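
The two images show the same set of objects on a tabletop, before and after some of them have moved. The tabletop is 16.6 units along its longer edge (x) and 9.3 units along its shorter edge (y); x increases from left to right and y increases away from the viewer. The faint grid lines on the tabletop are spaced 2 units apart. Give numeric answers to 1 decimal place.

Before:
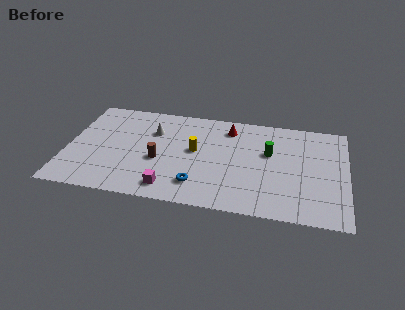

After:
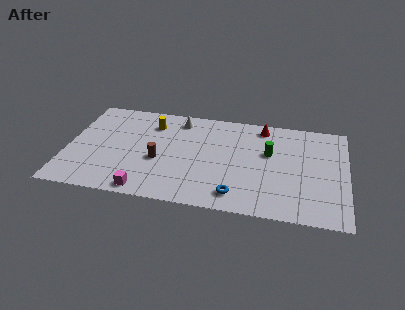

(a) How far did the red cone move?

2.1

The red cone moved from about (9.5, 7.6) to (11.5, 8.1), a distance of √(2.0² + 0.5²) ≈ 2.1.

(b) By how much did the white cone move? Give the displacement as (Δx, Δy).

(1.5, 1.4)

From the two frames, the white cone sits at roughly (5.0, 6.5) before and (6.5, 7.9) after.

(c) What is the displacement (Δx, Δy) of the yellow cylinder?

(-2.7, 2.1)

From the two frames, the yellow cylinder sits at roughly (7.6, 5.1) before and (4.9, 7.2) after.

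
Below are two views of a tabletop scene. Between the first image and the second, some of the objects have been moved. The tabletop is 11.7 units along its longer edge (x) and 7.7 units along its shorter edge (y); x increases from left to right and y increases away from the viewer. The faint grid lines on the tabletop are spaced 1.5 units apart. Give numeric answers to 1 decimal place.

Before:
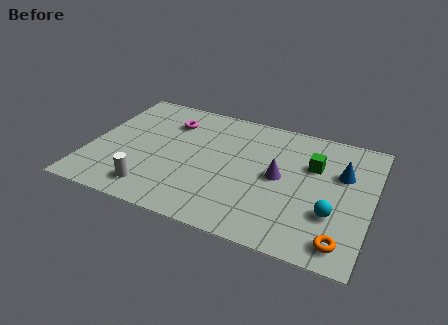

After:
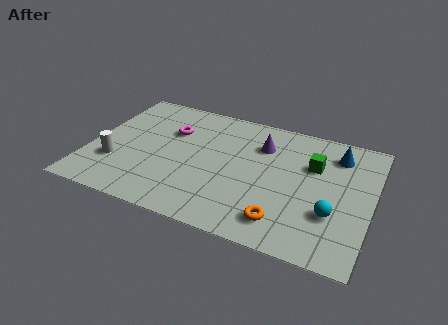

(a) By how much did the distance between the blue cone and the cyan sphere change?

+1.1

They were about 2.5 units apart before and 3.6 after — 1.1 units further apart.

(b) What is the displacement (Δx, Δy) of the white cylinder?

(-1.7, 1.1)

From the two frames, the white cylinder sits at roughly (2.9, 1.3) before and (1.2, 2.4) after.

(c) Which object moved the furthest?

the orange torus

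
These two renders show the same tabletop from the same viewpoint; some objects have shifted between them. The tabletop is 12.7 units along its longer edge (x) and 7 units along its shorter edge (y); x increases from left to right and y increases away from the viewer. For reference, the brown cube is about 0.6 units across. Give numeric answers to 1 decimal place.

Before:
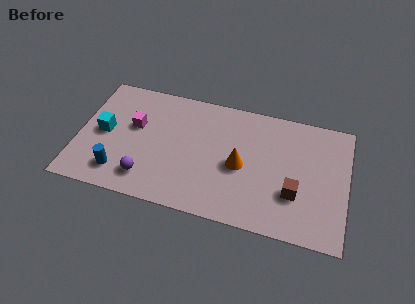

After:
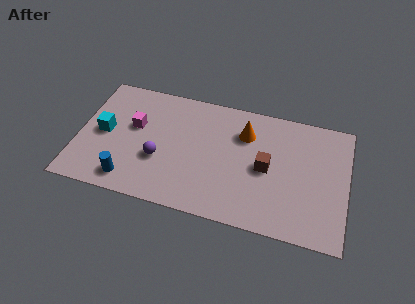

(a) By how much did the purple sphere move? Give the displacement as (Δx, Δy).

(0.5, 1.2)

The purple sphere started near (3.4, 1.4) and ended near (3.9, 2.6).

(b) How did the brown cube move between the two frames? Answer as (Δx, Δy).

(-1.4, 1.1)

The brown cube was at about (10.3, 2.3) and moved to about (8.9, 3.4).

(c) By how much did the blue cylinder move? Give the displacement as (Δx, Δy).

(0.5, -0.3)

The blue cylinder was at about (2.1, 1.4) and moved to about (2.6, 1.1).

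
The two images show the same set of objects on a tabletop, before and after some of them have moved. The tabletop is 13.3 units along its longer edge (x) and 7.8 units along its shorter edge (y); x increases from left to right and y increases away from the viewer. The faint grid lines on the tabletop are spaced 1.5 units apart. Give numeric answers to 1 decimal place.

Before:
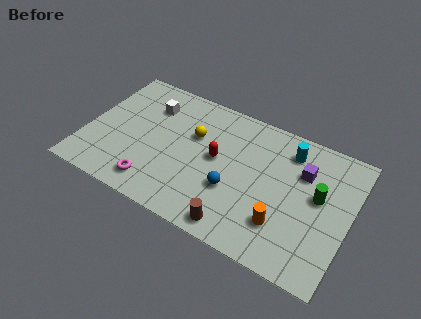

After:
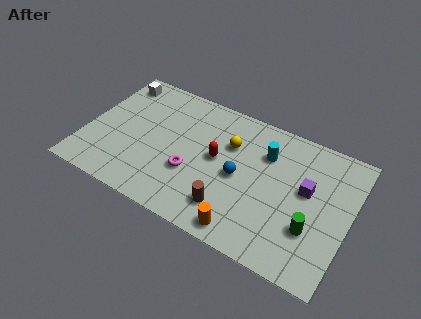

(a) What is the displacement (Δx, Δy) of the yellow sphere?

(1.8, 0.3)

The yellow sphere was at about (5.3, 5.0) and moved to about (7.1, 5.3).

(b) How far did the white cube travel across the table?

2.1

From (2.9, 5.8) to (1.0, 6.6), the white cube covered √(1.9² + 0.8²) ≈ 2.1 units.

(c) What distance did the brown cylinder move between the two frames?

0.9

The brown cylinder moved from about (8.1, 0.9) to (7.6, 1.7), a distance of √(0.5² + 0.8²) ≈ 0.9.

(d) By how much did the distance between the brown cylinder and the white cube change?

+1.1

They were about 7.1 units apart before and 8.2 after — 1.1 units further apart.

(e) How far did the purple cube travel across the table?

0.9

The purple cube was near (10.8, 5.4) before and (11.1, 4.5) after, so it travelled √(0.3² + 0.9²) ≈ 0.9 units.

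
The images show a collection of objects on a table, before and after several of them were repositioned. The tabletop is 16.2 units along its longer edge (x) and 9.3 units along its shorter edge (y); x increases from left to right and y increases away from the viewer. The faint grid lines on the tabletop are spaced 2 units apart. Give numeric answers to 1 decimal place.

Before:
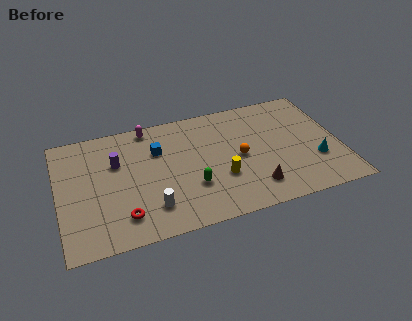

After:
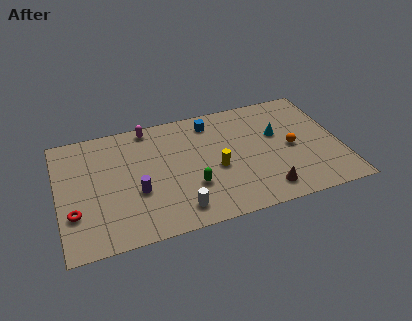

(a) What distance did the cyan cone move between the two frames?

3.4

The cyan cone was near (14.7, 3.0) before and (12.7, 5.7) after, so it travelled √(2.0² + 2.7²) ≈ 3.4 units.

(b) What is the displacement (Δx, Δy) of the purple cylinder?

(1.0, -2.6)

From the two frames, the purple cylinder sits at roughly (3.4, 6.1) before and (4.4, 3.5) after.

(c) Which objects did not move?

the green capsule and the magenta capsule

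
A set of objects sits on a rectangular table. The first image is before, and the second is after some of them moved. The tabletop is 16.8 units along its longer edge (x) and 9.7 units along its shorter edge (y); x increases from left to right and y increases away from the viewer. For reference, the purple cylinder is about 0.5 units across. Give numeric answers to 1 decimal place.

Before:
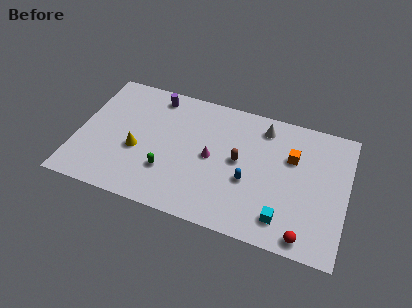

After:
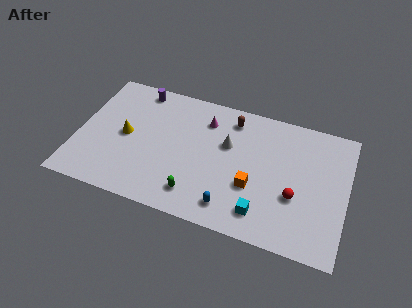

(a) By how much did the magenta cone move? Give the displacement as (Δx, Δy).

(-0.6, 2.7)

The magenta cone started near (8.4, 4.8) and ended near (7.8, 7.5).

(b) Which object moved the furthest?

the orange cube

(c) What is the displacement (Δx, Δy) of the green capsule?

(1.9, -1.1)

From the two frames, the green capsule sits at roughly (5.8, 2.9) before and (7.7, 1.8) after.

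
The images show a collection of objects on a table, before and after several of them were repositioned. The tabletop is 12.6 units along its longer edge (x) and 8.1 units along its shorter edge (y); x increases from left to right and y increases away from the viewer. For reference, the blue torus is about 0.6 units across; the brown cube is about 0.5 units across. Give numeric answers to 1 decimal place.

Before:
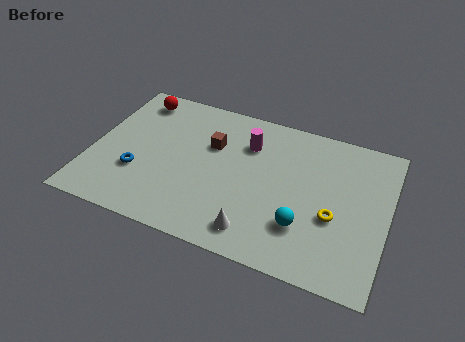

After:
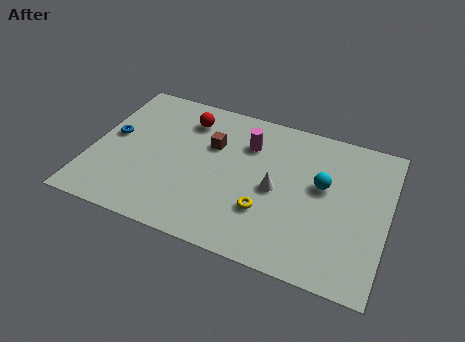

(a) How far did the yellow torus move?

2.9

The yellow torus moved from about (10.4, 3.2) to (7.6, 2.5), a distance of √(2.8² + 0.7²) ≈ 2.9.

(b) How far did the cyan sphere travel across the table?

2.5

The cyan sphere moved from about (9.2, 2.3) to (9.8, 4.7), a distance of √(0.6² + 2.4²) ≈ 2.5.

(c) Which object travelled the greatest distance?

the yellow torus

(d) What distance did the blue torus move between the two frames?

2.1

From (2.1, 2.7) to (0.8, 4.4), the blue torus covered √(1.3² + 1.7²) ≈ 2.1 units.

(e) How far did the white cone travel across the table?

2.6

From (7.3, 1.3) to (7.9, 3.8), the white cone covered √(0.6² + 2.5²) ≈ 2.6 units.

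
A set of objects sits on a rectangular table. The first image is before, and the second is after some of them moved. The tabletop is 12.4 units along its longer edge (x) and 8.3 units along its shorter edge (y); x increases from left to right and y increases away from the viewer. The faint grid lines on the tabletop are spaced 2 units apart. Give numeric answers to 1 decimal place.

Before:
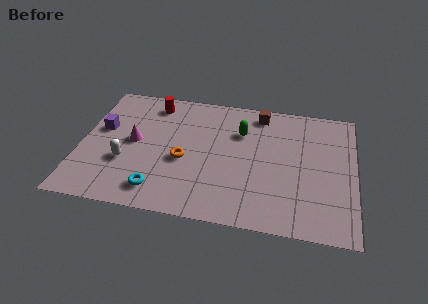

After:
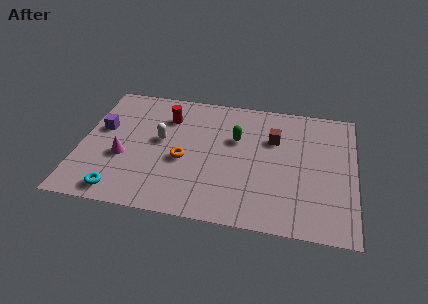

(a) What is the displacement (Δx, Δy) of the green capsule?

(-0.2, -0.5)

The green capsule was at about (7.2, 5.8) and moved to about (7.0, 5.3).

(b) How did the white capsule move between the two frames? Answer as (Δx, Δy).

(1.5, 1.7)

From the two frames, the white capsule sits at roughly (2.1, 2.9) before and (3.6, 4.6) after.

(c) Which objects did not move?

the purple cube and the orange torus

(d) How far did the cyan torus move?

1.7

The cyan torus was near (3.7, 1.4) before and (2.0, 1.0) after, so it travelled √(1.7² + 0.4²) ≈ 1.7 units.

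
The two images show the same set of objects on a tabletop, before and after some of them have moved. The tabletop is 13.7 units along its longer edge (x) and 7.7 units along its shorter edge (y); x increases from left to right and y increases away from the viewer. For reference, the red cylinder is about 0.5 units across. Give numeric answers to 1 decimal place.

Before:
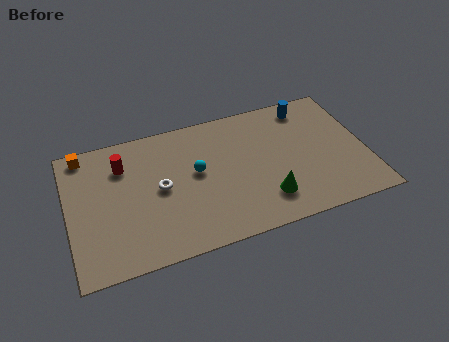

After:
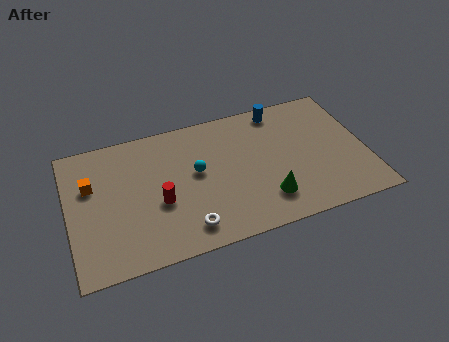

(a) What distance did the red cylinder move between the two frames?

3.0

The red cylinder moved from about (2.6, 5.7) to (4.1, 3.1), a distance of √(1.5² + 2.6²) ≈ 3.0.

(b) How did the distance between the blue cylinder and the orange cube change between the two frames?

-1.3

They were about 10.4 units apart before and 9.1 after — 1.3 units closer together.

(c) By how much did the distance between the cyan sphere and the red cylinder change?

-1.4

They were about 3.6 units apart before and 2.2 after — 1.4 units closer together.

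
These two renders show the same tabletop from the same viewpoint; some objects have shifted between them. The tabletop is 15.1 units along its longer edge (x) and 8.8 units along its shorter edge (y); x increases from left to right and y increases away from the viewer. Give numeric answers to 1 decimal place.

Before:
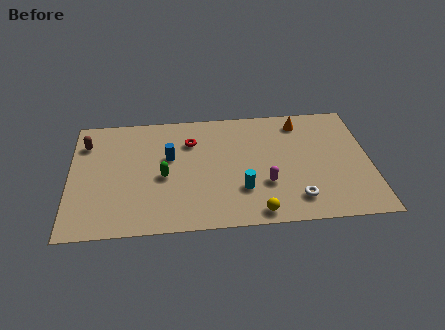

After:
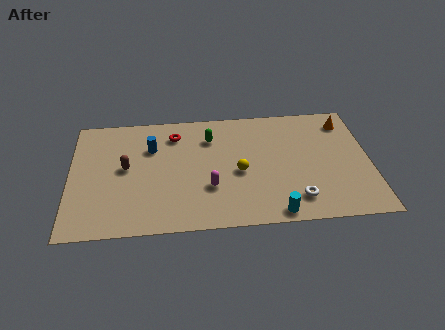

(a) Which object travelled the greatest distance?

the green capsule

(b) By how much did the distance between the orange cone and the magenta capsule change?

+3.3

Before: roughly 4.9 units apart; after: 8.2. That's 3.3 units further apart.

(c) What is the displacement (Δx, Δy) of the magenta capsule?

(-2.8, 0.0)

The magenta capsule started near (9.8, 2.9) and ended near (7.0, 2.9).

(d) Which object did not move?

the white torus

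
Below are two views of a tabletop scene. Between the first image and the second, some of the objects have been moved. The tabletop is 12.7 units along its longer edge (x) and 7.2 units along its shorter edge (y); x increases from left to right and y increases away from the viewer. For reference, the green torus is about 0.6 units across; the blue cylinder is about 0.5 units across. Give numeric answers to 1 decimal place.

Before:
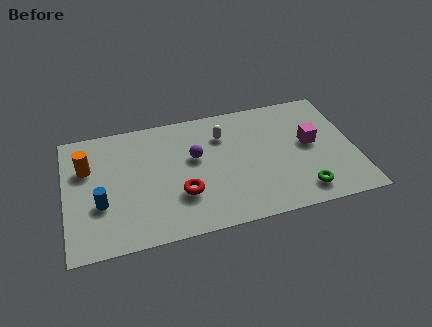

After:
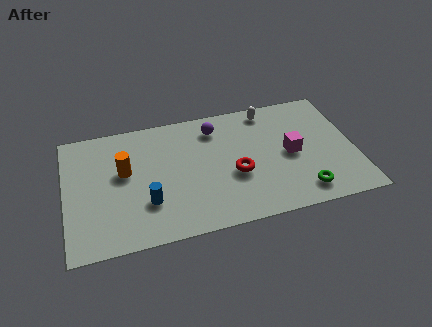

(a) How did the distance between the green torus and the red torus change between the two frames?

-2.0

They were about 5.3 units apart before and 3.3 after — 2.0 units closer together.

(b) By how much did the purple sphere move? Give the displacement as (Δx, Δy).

(1.0, 1.5)

From the two frames, the purple sphere sits at roughly (5.7, 4.3) before and (6.7, 5.8) after.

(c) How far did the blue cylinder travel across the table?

2.0

The blue cylinder was near (1.5, 2.6) before and (3.5, 2.2) after, so it travelled √(2.0² + 0.4²) ≈ 2.0 units.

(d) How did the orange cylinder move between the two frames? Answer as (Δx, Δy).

(1.6, -0.6)

The orange cylinder was at about (1.0, 4.8) and moved to about (2.6, 4.2).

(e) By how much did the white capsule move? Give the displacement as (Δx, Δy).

(2.1, 1.0)

From the two frames, the white capsule sits at roughly (7.0, 5.3) before and (9.1, 6.3) after.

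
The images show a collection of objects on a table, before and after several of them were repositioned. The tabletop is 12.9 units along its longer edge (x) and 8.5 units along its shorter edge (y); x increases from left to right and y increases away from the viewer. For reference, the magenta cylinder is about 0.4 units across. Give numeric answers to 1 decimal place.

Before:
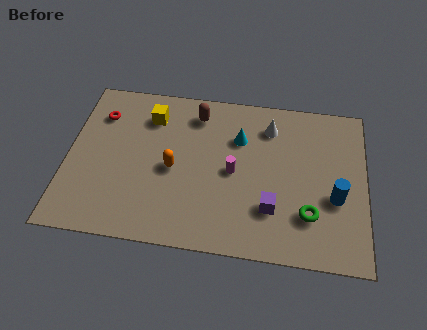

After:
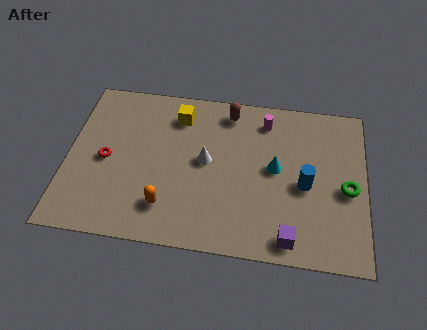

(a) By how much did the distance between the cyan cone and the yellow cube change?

+0.9

They were about 4.0 units apart before and 4.9 after — 0.9 units further apart.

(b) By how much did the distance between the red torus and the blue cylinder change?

-2.2

The distance was about 10.8 in the first image and 8.6 in the second, so they moved 2.2 units closer together.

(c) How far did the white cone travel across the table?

3.5

The white cone was near (8.7, 6.7) before and (6.0, 4.5) after, so it travelled √(2.7² + 2.2²) ≈ 3.5 units.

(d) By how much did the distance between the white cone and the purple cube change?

+0.8

The distance was about 4.3 in the first image and 5.1 in the second, so they moved 0.8 units further apart.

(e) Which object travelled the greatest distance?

the white cone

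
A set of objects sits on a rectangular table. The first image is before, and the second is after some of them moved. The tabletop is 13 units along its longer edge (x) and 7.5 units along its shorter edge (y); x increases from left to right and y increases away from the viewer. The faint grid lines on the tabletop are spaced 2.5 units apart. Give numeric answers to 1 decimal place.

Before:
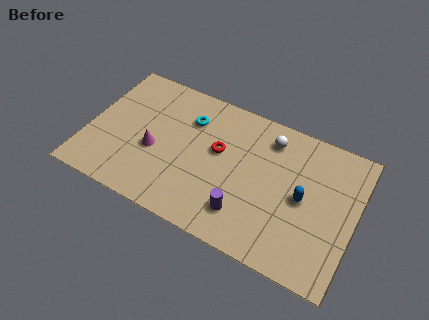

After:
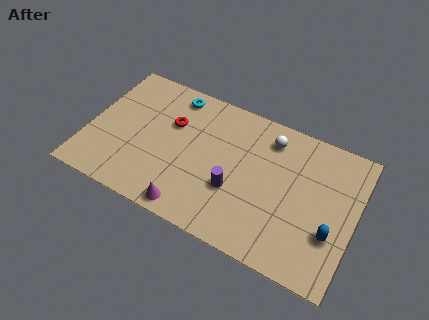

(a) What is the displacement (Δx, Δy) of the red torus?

(-2.4, 0.5)

The red torus started near (6.3, 4.4) and ended near (3.9, 4.9).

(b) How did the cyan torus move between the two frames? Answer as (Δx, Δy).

(-0.9, 1.0)

From the two frames, the cyan torus sits at roughly (4.7, 5.5) before and (3.8, 6.5) after.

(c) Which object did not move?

the white sphere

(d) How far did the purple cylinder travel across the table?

1.2

The purple cylinder was near (7.9, 1.7) before and (7.3, 2.7) after, so it travelled √(0.6² + 1.0²) ≈ 1.2 units.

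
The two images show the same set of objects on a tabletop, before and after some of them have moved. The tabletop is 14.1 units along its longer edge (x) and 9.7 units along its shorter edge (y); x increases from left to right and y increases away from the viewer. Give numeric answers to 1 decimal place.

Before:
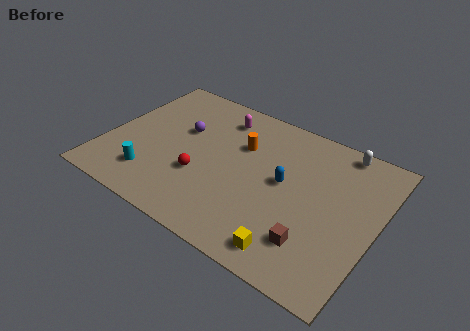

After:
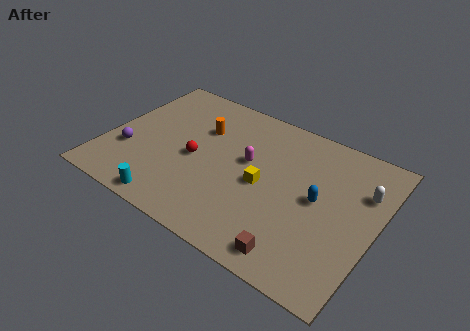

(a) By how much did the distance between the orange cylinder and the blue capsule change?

+3.9

The distance was about 2.8 in the first image and 6.7 in the second, so they moved 3.9 units further apart.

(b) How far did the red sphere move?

1.1

The red sphere moved from about (5.2, 3.4) to (4.7, 4.4), a distance of √(0.5² + 1.0²) ≈ 1.1.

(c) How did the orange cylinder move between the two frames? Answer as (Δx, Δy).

(-2.2, 0.1)

From the two frames, the orange cylinder sits at roughly (6.8, 6.5) before and (4.6, 6.6) after.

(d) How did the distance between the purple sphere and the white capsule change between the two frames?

+3.9

Before: roughly 8.5 units apart; after: 12.4. That's 3.9 units further apart.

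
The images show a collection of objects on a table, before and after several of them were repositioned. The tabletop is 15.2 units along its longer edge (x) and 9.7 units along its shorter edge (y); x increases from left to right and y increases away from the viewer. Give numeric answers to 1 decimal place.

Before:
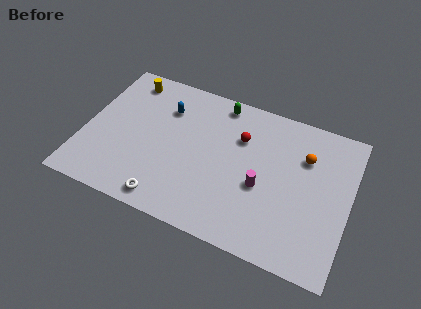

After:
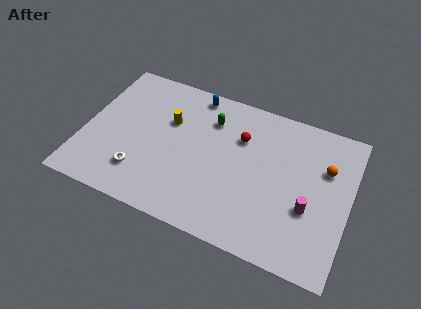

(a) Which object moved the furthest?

the yellow cylinder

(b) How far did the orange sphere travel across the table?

1.2

From (12.5, 6.8) to (13.7, 6.5), the orange sphere covered √(1.2² + 0.3²) ≈ 1.2 units.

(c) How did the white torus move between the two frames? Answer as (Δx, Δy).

(-1.7, 1.2)

From the two frames, the white torus sits at roughly (5.2, 1.1) before and (3.5, 2.3) after.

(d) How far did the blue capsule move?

2.2

From (4.4, 7.1) to (5.9, 8.7), the blue capsule covered √(1.5² + 1.6²) ≈ 2.2 units.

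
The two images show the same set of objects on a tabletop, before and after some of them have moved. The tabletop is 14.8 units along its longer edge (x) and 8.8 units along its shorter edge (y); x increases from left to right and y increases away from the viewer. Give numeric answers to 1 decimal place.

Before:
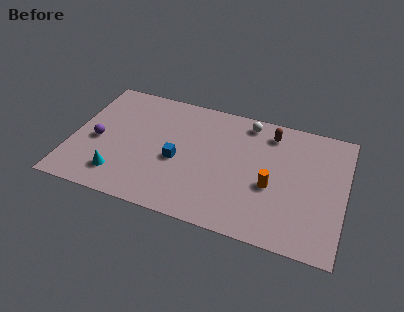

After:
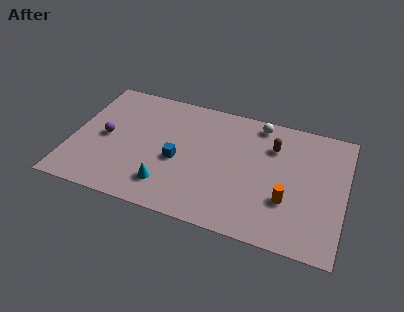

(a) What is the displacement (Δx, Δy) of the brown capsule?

(0.2, -0.9)

The brown capsule was at about (10.6, 7.3) and moved to about (10.8, 6.4).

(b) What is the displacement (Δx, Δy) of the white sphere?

(0.6, 0.1)

The white sphere was at about (9.3, 7.7) and moved to about (9.9, 7.8).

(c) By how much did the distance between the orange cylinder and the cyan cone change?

-1.8

The distance was about 8.3 in the first image and 6.5 in the second, so they moved 1.8 units closer together.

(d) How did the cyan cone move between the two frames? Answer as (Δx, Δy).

(2.6, 0.1)

The cyan cone was at about (2.8, 1.8) and moved to about (5.4, 1.9).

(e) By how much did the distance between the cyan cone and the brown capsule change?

-2.5

They were about 9.5 units apart before and 7.0 after — 2.5 units closer together.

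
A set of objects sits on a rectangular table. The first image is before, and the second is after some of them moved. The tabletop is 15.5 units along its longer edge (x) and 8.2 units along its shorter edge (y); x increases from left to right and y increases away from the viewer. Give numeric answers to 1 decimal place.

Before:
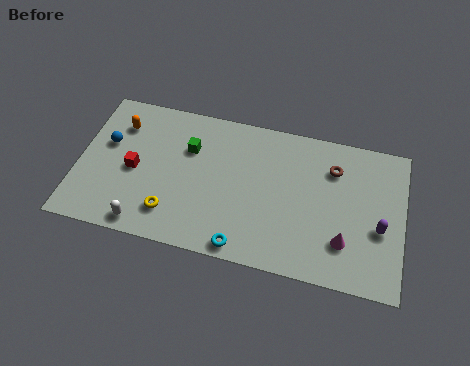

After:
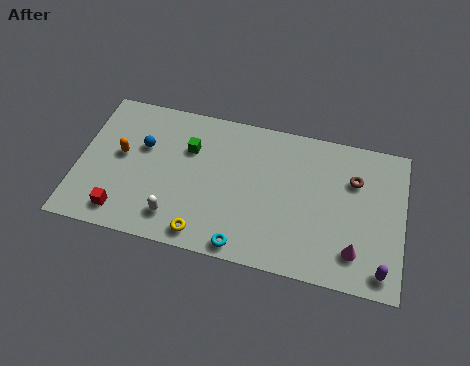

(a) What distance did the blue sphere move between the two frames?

1.7

The blue sphere was near (1.3, 5.0) before and (3.0, 5.2) after, so it travelled √(1.7² + 0.2²) ≈ 1.7 units.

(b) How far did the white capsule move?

1.6

The white capsule was near (3.4, 0.9) before and (4.8, 1.6) after, so it travelled √(1.4² + 0.7²) ≈ 1.6 units.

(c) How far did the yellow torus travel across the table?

1.8

The yellow torus moved from about (4.6, 1.8) to (6.2, 1.0), a distance of √(1.6² + 0.8²) ≈ 1.8.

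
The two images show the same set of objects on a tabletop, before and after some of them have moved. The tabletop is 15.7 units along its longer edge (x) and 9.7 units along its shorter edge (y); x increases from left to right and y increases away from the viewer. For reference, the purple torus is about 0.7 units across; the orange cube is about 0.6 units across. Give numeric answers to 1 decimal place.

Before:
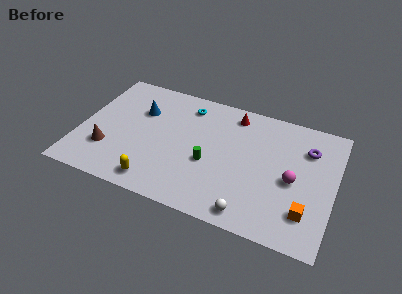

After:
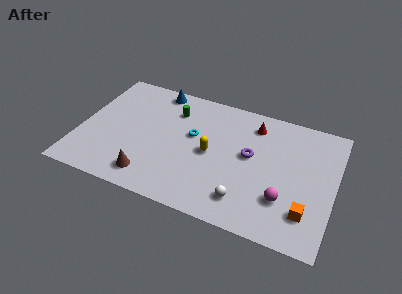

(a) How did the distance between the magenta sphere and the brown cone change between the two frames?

-3.2

Before: roughly 11.4 units apart; after: 8.2. That's 3.2 units closer together.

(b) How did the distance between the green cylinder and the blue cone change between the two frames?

-3.5

The distance was about 5.3 in the first image and 1.8 in the second, so they moved 3.5 units closer together.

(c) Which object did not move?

the orange cube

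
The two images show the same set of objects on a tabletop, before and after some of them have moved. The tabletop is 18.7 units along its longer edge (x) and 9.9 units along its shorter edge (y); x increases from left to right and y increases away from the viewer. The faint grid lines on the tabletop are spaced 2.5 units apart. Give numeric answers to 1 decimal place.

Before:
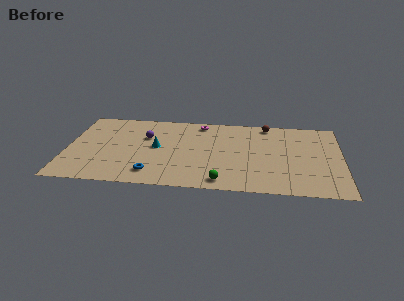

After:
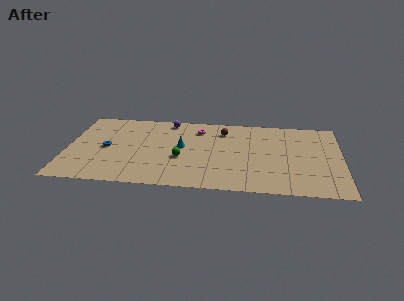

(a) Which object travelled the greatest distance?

the blue torus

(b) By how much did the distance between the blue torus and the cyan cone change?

+1.7

The distance was about 3.4 in the first image and 5.1 in the second, so they moved 1.7 units further apart.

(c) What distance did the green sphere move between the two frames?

3.9

The green sphere moved from about (10.6, 1.2) to (7.8, 3.9), a distance of √(2.8² + 2.7²) ≈ 3.9.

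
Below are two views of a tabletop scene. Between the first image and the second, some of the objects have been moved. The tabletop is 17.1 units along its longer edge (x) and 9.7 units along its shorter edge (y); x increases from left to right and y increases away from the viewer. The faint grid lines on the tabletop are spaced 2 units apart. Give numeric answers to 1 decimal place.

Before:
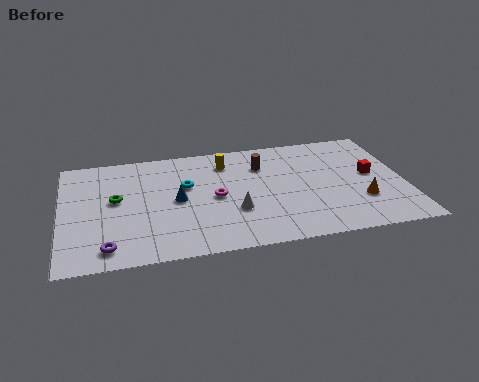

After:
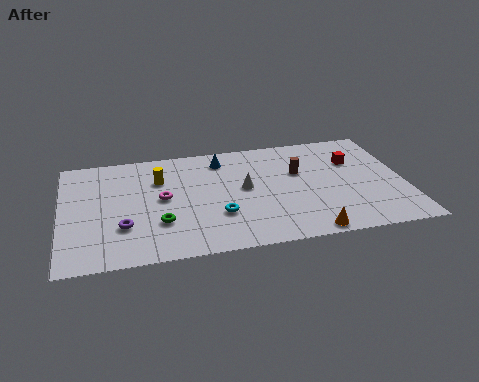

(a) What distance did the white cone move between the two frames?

2.0

The white cone moved from about (8.5, 3.3) to (9.1, 5.2), a distance of √(0.6² + 1.9²) ≈ 2.0.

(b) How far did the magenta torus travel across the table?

2.6

The magenta torus was near (7.6, 4.7) before and (5.0, 5.1) after, so it travelled √(2.6² + 0.4²) ≈ 2.6 units.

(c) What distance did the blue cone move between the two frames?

4.0

The blue cone moved from about (5.7, 4.8) to (8.1, 8.0), a distance of √(2.4² + 3.2²) ≈ 4.0.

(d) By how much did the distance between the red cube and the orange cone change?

+4.1

The distance was about 2.3 in the first image and 6.4 in the second, so they moved 4.1 units further apart.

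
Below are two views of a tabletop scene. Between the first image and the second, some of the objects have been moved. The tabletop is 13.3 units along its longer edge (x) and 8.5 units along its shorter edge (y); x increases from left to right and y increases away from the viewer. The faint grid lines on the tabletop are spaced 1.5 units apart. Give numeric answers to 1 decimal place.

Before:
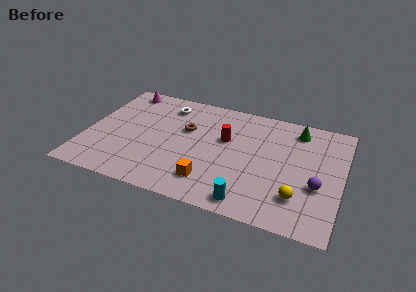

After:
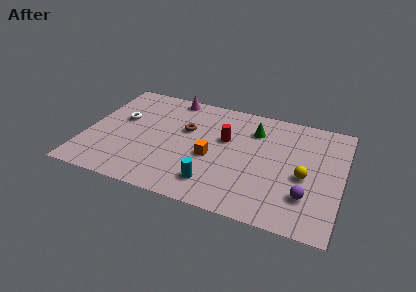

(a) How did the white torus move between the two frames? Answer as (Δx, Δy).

(-2.2, -1.8)

The white torus started near (3.9, 6.9) and ended near (1.7, 5.1).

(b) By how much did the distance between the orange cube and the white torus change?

-0.7

The distance was about 5.8 in the first image and 5.1 in the second, so they moved 0.7 units closer together.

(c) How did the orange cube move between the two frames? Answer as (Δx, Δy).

(-0.1, 1.8)

From the two frames, the orange cube sits at roughly (6.7, 1.8) before and (6.6, 3.6) after.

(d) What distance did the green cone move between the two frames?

2.3

The green cone was near (10.8, 7.1) before and (8.6, 6.4) after, so it travelled √(2.2² + 0.7²) ≈ 2.3 units.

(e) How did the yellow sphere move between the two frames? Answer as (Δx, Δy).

(0.2, 1.6)

From the two frames, the yellow sphere sits at roughly (11.2, 2.1) before and (11.4, 3.7) after.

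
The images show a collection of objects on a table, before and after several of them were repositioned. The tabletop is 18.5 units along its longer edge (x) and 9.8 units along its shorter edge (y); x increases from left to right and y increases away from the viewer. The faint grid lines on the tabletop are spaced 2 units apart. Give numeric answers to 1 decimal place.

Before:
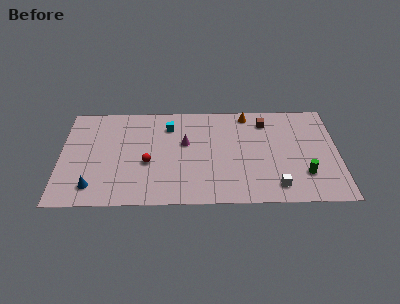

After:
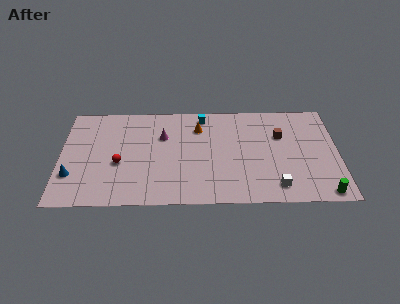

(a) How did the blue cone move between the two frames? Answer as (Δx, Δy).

(-1.4, 1.1)

The blue cone was at about (2.2, 1.8) and moved to about (0.8, 2.9).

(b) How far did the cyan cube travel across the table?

2.5

From (7.2, 7.6) to (9.5, 8.6), the cyan cube covered √(2.3² + 1.0²) ≈ 2.5 units.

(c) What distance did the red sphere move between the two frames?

1.9

From (5.8, 4.0) to (3.9, 4.0), the red sphere covered √(1.9² + 0.0²) ≈ 1.9 units.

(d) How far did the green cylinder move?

2.2

The green cylinder was near (16.2, 2.7) before and (17.4, 0.9) after, so it travelled √(1.2² + 1.8²) ≈ 2.2 units.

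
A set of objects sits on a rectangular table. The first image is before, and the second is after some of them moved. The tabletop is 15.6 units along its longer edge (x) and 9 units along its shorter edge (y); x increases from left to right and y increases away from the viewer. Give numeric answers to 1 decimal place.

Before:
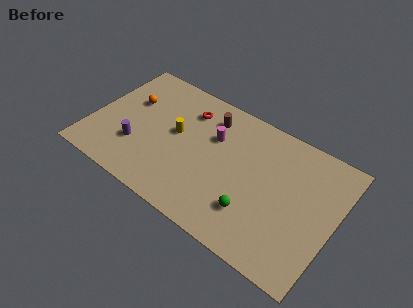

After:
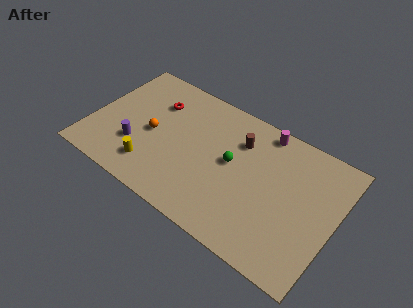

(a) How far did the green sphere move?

3.1

The green sphere moved from about (10.8, 2.4) to (9.0, 4.9), a distance of √(1.8² + 2.5²) ≈ 3.1.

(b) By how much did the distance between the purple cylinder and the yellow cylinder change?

-1.6

Before: roughly 3.1 units apart; after: 1.5. That's 1.6 units closer together.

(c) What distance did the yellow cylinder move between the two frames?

3.3

The yellow cylinder was near (5.3, 5.0) before and (4.3, 1.9) after, so it travelled √(1.0² + 3.1²) ≈ 3.3 units.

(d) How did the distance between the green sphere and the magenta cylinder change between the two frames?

-1.3

The distance was about 4.8 in the first image and 3.5 in the second, so they moved 1.3 units closer together.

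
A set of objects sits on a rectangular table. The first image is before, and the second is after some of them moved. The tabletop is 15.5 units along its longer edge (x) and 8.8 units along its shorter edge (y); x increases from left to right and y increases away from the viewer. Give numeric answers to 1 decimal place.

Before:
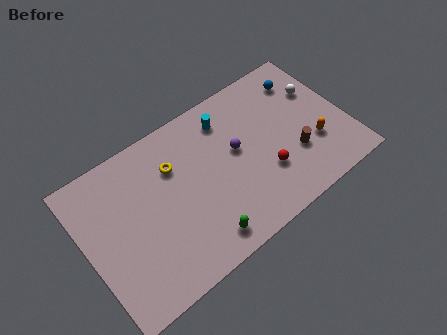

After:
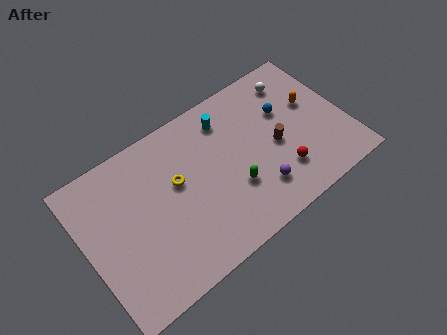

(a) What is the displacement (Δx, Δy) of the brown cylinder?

(-0.9, 1.1)

The brown cylinder was at about (12.2, 2.9) and moved to about (11.3, 4.0).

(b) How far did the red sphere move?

1.0

The red sphere was near (10.4, 2.8) before and (11.3, 2.3) after, so it travelled √(0.9² + 0.5²) ≈ 1.0 units.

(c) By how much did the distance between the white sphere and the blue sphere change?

+0.4

They were about 1.3 units apart before and 1.7 after — 0.4 units further apart.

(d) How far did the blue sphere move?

1.9

From (13.6, 7.0) to (12.2, 5.7), the blue sphere covered √(1.4² + 1.3²) ≈ 1.9 units.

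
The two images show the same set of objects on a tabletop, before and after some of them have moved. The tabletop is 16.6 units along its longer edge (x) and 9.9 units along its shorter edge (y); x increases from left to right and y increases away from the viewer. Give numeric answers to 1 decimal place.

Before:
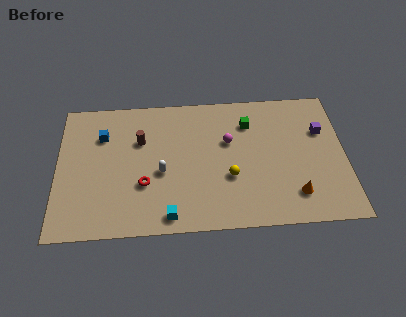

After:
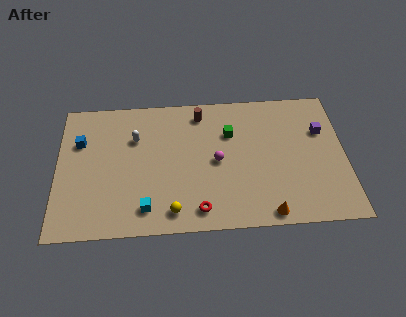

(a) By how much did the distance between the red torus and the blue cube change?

+4.2

They were about 4.4 units apart before and 8.6 after — 4.2 units further apart.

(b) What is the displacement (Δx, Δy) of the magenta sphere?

(-0.7, -1.4)

From the two frames, the magenta sphere sits at roughly (9.9, 6.2) before and (9.2, 4.8) after.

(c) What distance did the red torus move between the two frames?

3.7

The red torus moved from about (5.0, 3.4) to (8.1, 1.4), a distance of √(3.1² + 2.0²) ≈ 3.7.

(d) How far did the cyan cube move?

1.4

The cyan cube was near (6.4, 1.1) before and (5.1, 1.7) after, so it travelled √(1.3² + 0.6²) ≈ 1.4 units.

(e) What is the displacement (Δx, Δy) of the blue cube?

(-1.3, -0.4)

The blue cube was at about (2.6, 7.1) and moved to about (1.3, 6.7).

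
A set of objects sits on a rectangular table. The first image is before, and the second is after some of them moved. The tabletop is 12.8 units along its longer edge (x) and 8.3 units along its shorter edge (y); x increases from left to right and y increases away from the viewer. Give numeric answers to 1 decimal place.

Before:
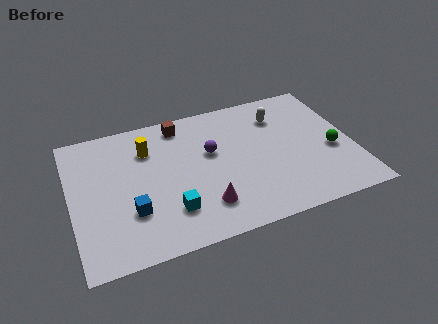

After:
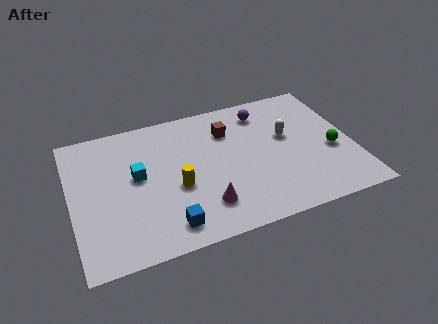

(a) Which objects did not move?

the magenta cone and the green sphere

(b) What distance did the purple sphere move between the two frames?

3.2

From (6.4, 5.0) to (9.0, 6.8), the purple sphere covered √(2.6² + 1.8²) ≈ 3.2 units.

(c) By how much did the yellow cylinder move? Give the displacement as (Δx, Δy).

(1.1, -2.7)

From the two frames, the yellow cylinder sits at roughly (3.6, 6.1) before and (4.7, 3.4) after.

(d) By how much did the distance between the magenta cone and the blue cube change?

-1.5

The distance was about 3.3 in the first image and 1.8 in the second, so they moved 1.5 units closer together.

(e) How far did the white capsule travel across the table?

1.4

From (9.7, 6.3) to (9.9, 4.9), the white capsule covered √(0.2² + 1.4²) ≈ 1.4 units.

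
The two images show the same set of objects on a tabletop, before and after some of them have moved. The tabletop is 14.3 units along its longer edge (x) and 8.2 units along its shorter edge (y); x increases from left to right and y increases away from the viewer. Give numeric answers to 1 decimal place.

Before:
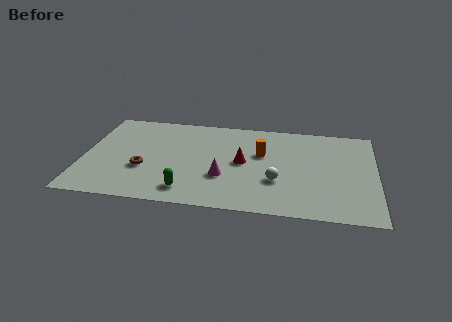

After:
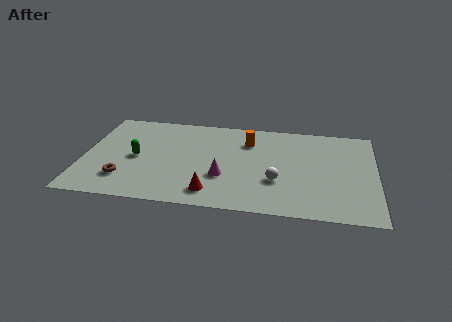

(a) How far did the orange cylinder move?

1.2

From (8.7, 5.1) to (8.0, 6.1), the orange cylinder covered √(0.7² + 1.0²) ≈ 1.2 units.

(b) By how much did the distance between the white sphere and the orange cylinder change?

+1.2

They were about 2.4 units apart before and 3.6 after — 1.2 units further apart.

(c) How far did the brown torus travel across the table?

1.3

From (3.0, 3.0) to (2.1, 2.0), the brown torus covered √(0.9² + 1.0²) ≈ 1.3 units.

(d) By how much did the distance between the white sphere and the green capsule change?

+2.5

They were about 4.5 units apart before and 7.0 after — 2.5 units further apart.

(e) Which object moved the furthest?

the green capsule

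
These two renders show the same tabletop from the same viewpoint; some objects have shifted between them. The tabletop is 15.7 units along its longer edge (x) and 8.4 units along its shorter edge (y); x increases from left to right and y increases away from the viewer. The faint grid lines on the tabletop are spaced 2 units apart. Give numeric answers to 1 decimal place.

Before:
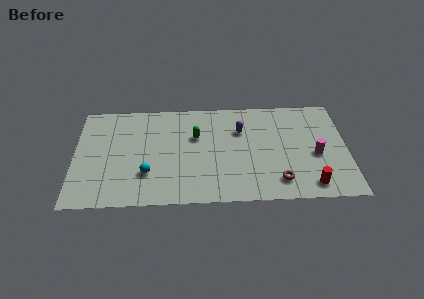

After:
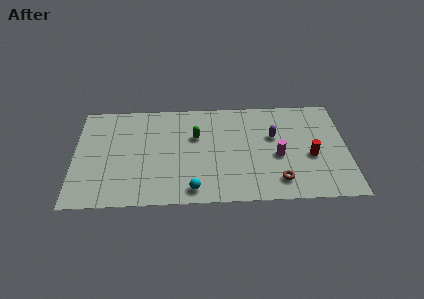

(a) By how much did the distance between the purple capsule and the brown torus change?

-1.1

Before: roughly 4.7 units apart; after: 3.6. That's 1.1 units closer together.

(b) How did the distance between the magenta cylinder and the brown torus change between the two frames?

-1.0

The distance was about 3.0 in the first image and 2.0 in the second, so they moved 1.0 units closer together.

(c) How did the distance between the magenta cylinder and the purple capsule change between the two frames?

-3.2

They were about 4.8 units apart before and 1.6 after — 3.2 units closer together.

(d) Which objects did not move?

the brown torus and the green capsule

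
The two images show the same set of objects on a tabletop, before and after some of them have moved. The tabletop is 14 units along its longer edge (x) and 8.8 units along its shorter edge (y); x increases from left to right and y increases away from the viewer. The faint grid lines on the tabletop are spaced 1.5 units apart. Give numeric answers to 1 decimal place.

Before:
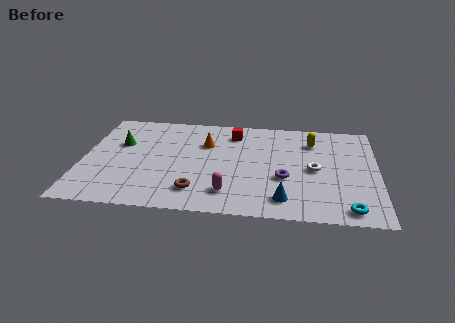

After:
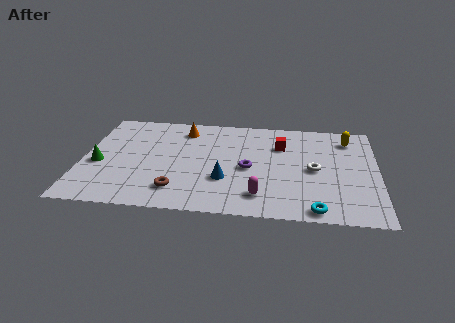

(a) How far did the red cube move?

2.5

The red cube was near (7.1, 7.1) before and (9.4, 6.2) after, so it travelled √(2.3² + 0.9²) ≈ 2.5 units.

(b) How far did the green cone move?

2.1

The green cone moved from about (1.7, 5.6) to (0.8, 3.7), a distance of √(0.9² + 1.9²) ≈ 2.1.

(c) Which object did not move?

the white torus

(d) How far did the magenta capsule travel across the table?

1.5

The magenta capsule moved from about (7.0, 1.8) to (8.5, 1.7), a distance of √(1.5² + 0.1²) ≈ 1.5.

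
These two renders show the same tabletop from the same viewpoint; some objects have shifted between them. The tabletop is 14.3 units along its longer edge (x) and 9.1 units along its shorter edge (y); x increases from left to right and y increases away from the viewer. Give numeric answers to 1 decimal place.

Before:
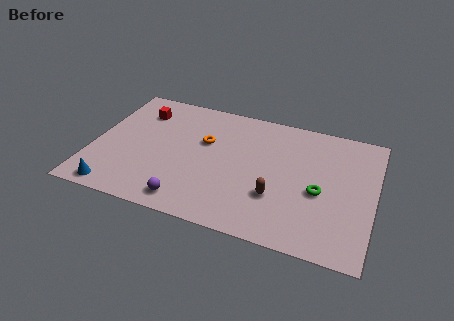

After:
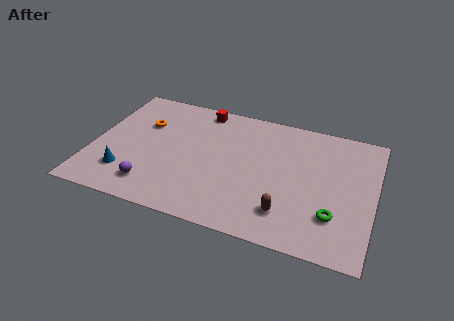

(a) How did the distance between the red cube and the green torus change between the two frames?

-0.9

They were about 10.0 units apart before and 9.1 after — 0.9 units closer together.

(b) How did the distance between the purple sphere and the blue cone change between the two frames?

-2.2

The distance was about 3.7 in the first image and 1.5 in the second, so they moved 2.2 units closer together.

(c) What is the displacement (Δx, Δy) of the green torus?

(0.8, -1.4)

The green torus started near (11.6, 3.9) and ended near (12.4, 2.5).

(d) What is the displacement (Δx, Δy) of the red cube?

(3.1, 1.1)

From the two frames, the red cube sits at roughly (2.1, 7.0) before and (5.2, 8.1) after.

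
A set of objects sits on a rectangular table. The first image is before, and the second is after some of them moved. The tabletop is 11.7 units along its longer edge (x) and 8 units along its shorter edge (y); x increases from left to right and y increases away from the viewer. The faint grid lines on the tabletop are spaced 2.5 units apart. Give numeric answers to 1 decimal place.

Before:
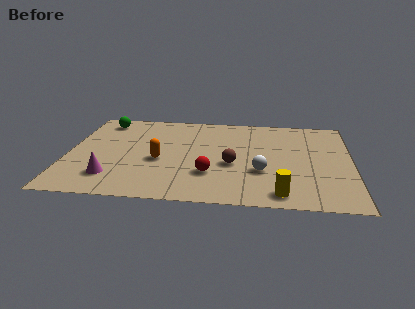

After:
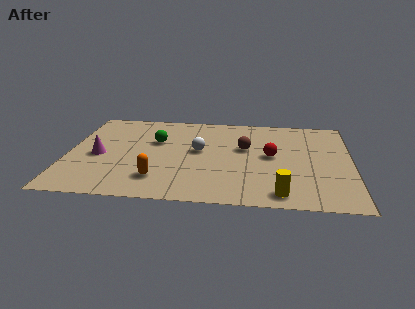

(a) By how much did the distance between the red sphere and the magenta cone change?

+3.1

They were about 4.0 units apart before and 7.1 after — 3.1 units further apart.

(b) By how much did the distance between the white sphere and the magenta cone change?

-2.0

The distance was about 6.2 in the first image and 4.2 in the second, so they moved 2.0 units closer together.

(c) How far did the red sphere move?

3.1

The red sphere moved from about (5.9, 2.4) to (8.4, 4.2), a distance of √(2.5² + 1.8²) ≈ 3.1.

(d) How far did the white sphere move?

3.1

The white sphere was near (8.0, 2.8) before and (5.4, 4.4) after, so it travelled √(2.6² + 1.6²) ≈ 3.1 units.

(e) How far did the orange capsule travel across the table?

1.6

From (3.8, 3.4) to (3.8, 1.8), the orange capsule covered √(0.0² + 1.6²) ≈ 1.6 units.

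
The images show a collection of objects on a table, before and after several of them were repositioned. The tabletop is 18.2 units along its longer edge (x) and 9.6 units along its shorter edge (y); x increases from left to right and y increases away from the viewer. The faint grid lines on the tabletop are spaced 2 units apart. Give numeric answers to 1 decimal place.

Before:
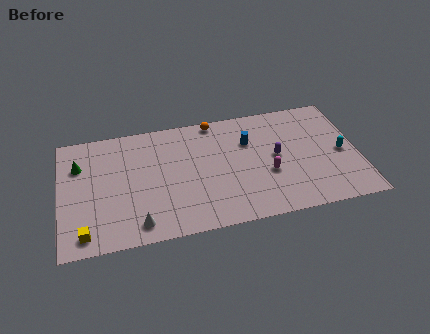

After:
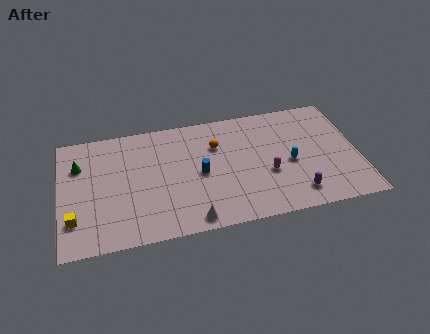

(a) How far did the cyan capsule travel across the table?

3.2

From (17.2, 4.5) to (14.0, 4.3), the cyan capsule covered √(3.2² + 0.2²) ≈ 3.2 units.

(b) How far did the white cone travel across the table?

3.2

The white cone was near (4.6, 1.4) before and (7.8, 1.0) after, so it travelled √(3.2² + 0.4²) ≈ 3.2 units.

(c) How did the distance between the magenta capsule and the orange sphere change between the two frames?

-1.7

They were about 5.9 units apart before and 4.2 after — 1.7 units closer together.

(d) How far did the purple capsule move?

3.4

The purple capsule was near (13.2, 5.0) before and (14.2, 1.7) after, so it travelled √(1.0² + 3.3²) ≈ 3.4 units.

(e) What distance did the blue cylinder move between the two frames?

3.7

The blue cylinder was near (11.6, 6.6) before and (8.5, 4.6) after, so it travelled √(3.1² + 2.0²) ≈ 3.7 units.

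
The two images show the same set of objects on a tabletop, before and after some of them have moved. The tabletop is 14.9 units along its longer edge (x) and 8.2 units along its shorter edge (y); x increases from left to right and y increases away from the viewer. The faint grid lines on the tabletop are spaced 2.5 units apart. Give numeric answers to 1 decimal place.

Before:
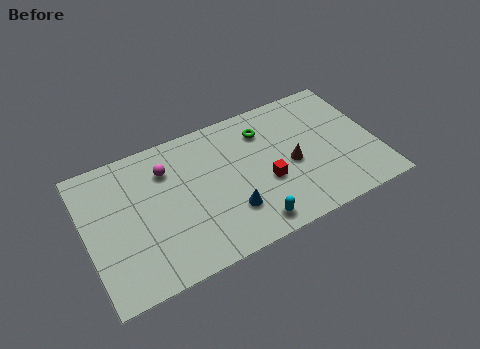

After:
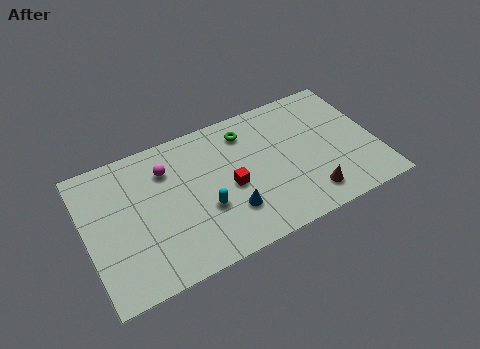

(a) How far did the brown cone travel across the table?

2.3

The brown cone moved from about (10.5, 3.7) to (11.1, 1.5), a distance of √(0.6² + 2.2²) ≈ 2.3.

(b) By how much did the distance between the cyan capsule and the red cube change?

-0.8

They were about 2.4 units apart before and 1.6 after — 0.8 units closer together.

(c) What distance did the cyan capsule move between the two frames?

2.8

From (8.0, 1.1) to (5.9, 3.0), the cyan capsule covered √(2.1² + 1.9²) ≈ 2.8 units.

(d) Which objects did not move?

the blue cone and the magenta sphere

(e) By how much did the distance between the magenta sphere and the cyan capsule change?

-2.7

They were about 6.2 units apart before and 3.5 after — 2.7 units closer together.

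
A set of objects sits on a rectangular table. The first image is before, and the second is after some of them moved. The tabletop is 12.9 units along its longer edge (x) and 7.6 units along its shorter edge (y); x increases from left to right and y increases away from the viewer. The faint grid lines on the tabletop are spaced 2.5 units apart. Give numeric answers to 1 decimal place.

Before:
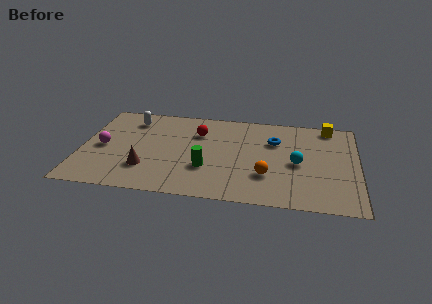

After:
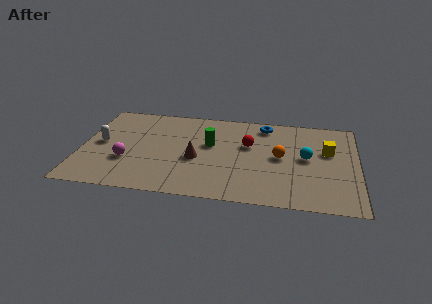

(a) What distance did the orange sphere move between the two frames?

1.7

From (8.7, 2.3) to (9.3, 3.9), the orange sphere covered √(0.6² + 1.6²) ≈ 1.7 units.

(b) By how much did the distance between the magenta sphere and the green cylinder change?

-0.8

They were about 5.0 units apart before and 4.2 after — 0.8 units closer together.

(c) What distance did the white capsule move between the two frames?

2.6

The white capsule moved from about (2.2, 6.1) to (0.9, 3.9), a distance of √(1.3² + 2.2²) ≈ 2.6.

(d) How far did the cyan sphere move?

0.6

The cyan sphere moved from about (10.1, 3.5) to (10.5, 4.0), a distance of √(0.4² + 0.5²) ≈ 0.6.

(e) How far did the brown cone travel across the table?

2.5

The brown cone was near (3.1, 2.1) before and (5.4, 3.2) after, so it travelled √(2.3² + 1.1²) ≈ 2.5 units.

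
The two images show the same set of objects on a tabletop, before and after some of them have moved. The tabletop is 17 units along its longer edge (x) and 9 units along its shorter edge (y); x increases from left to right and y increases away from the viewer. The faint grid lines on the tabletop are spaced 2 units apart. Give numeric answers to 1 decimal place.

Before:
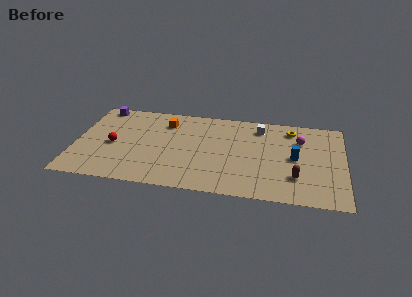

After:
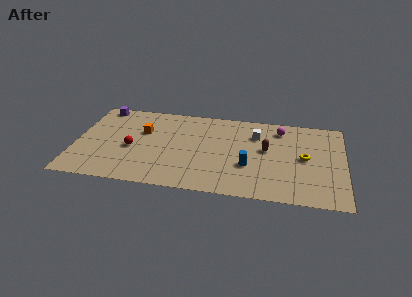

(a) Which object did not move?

the purple cube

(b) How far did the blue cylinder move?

3.2

The blue cylinder was near (13.9, 4.5) before and (11.0, 3.2) after, so it travelled √(2.9² + 1.3²) ≈ 3.2 units.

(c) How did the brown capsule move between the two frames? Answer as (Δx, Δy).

(-1.9, 2.6)

The brown capsule started near (14.0, 2.5) and ended near (12.1, 5.1).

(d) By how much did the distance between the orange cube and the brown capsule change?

-1.6

They were about 9.5 units apart before and 7.9 after — 1.6 units closer together.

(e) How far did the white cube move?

0.8

From (11.6, 7.4) to (11.4, 6.6), the white cube covered √(0.2² + 0.8²) ≈ 0.8 units.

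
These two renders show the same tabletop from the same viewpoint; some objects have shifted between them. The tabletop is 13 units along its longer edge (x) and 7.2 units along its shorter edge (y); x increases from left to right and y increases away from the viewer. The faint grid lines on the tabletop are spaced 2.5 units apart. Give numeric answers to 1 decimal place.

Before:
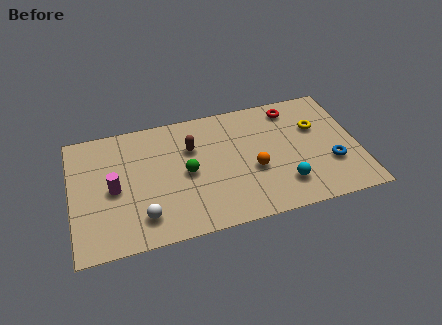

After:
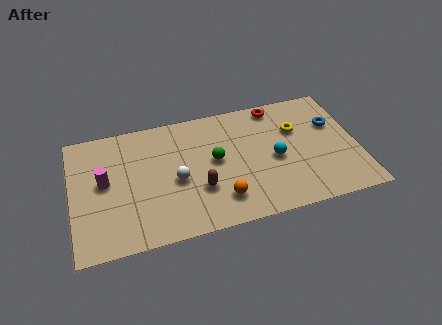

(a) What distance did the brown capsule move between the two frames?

2.5

The brown capsule was near (5.5, 4.9) before and (5.7, 2.4) after, so it travelled √(0.2² + 2.5²) ≈ 2.5 units.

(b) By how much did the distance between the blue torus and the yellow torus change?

-0.7

They were about 2.4 units apart before and 1.7 after — 0.7 units closer together.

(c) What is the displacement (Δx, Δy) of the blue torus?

(0.3, 2.3)

The blue torus was at about (11.7, 2.4) and moved to about (12.0, 4.7).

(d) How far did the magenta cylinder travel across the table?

0.6

The magenta cylinder moved from about (1.9, 3.4) to (1.5, 3.9), a distance of √(0.4² + 0.5²) ≈ 0.6.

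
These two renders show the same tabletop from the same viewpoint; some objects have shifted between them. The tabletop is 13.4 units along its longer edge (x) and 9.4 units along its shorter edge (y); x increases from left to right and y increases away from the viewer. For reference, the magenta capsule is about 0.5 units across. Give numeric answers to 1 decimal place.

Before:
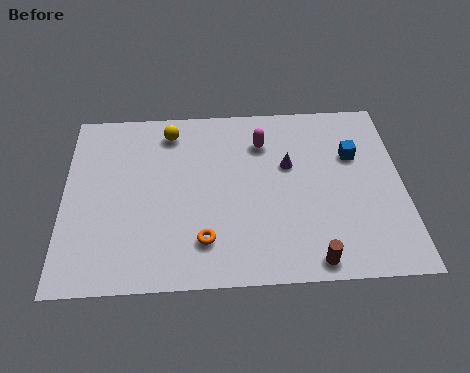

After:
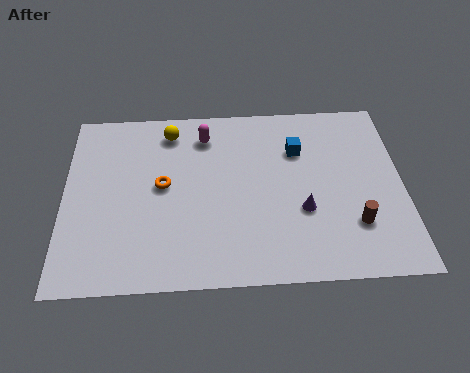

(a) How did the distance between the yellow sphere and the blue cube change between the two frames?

-2.2

Before: roughly 7.5 units apart; after: 5.3. That's 2.2 units closer together.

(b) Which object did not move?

the yellow sphere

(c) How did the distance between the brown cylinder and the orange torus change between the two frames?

+3.5

They were about 4.4 units apart before and 7.9 after — 3.5 units further apart.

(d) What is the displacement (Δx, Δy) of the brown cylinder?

(1.7, 1.7)

The brown cylinder was at about (9.7, 0.9) and moved to about (11.4, 2.6).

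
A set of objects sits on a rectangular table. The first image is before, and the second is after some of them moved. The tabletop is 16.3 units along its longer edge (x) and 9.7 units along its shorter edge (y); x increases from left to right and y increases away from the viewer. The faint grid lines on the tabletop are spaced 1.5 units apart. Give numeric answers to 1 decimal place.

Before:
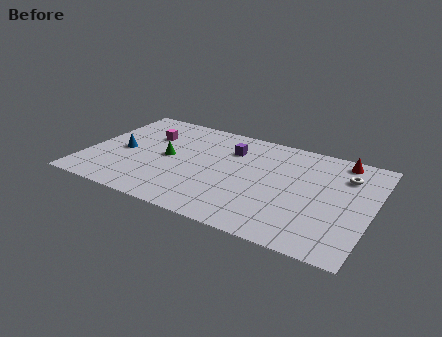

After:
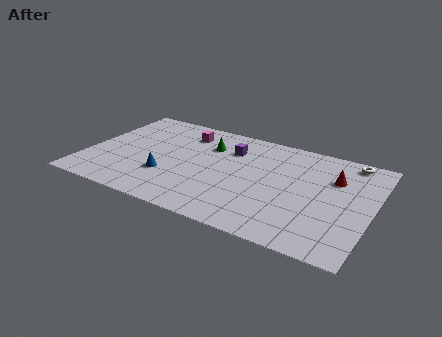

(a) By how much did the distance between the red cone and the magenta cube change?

-2.3

They were about 11.2 units apart before and 8.9 after — 2.3 units closer together.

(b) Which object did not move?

the purple cube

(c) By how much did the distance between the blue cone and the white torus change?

-1.5

They were about 12.9 units apart before and 11.4 after — 1.5 units closer together.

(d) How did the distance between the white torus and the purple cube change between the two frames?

+0.3

They were about 6.6 units apart before and 6.9 after — 0.3 units further apart.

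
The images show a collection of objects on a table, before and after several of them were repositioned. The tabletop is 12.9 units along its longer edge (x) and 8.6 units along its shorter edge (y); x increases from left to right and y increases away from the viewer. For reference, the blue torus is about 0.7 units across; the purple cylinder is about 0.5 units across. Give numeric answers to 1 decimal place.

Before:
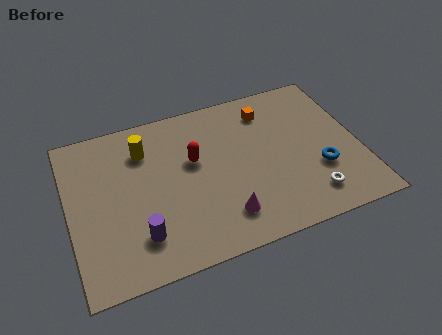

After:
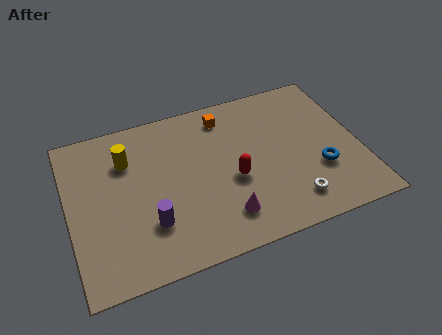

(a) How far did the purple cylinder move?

0.7

The purple cylinder was near (2.9, 2.0) before and (3.4, 2.5) after, so it travelled √(0.5² + 0.5²) ≈ 0.7 units.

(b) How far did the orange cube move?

1.9

From (9.1, 6.9) to (7.2, 7.2), the orange cube covered √(1.9² + 0.3²) ≈ 1.9 units.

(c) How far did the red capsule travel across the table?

2.3

From (5.6, 5.2) to (7.2, 3.6), the red capsule covered √(1.6² + 1.6²) ≈ 2.3 units.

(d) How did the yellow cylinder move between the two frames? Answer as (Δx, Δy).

(-0.8, -0.3)

From the two frames, the yellow cylinder sits at roughly (3.5, 6.5) before and (2.7, 6.2) after.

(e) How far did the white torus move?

0.8

From (10.4, 1.6) to (9.6, 1.6), the white torus covered √(0.8² + 0.0²) ≈ 0.8 units.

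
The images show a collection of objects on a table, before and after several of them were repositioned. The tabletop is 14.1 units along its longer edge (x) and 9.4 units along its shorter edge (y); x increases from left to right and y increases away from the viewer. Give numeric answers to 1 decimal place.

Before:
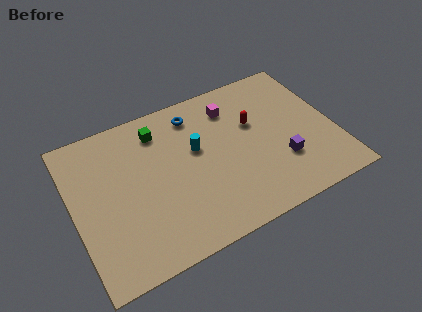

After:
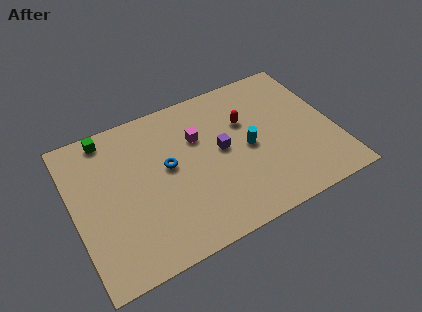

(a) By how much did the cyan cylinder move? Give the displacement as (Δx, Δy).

(2.7, -1.1)

From the two frames, the cyan cylinder sits at roughly (6.7, 5.6) before and (9.4, 4.5) after.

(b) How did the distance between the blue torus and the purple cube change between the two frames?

-3.5

The distance was about 6.4 in the first image and 2.9 in the second, so they moved 3.5 units closer together.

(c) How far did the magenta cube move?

2.3

The magenta cube moved from about (8.9, 7.4) to (6.9, 6.3), a distance of √(2.0² + 1.1²) ≈ 2.3.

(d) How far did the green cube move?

2.8

The green cube moved from about (4.9, 7.6) to (2.2, 8.4), a distance of √(2.7² + 0.8²) ≈ 2.8.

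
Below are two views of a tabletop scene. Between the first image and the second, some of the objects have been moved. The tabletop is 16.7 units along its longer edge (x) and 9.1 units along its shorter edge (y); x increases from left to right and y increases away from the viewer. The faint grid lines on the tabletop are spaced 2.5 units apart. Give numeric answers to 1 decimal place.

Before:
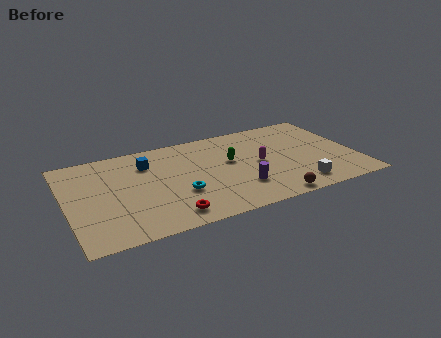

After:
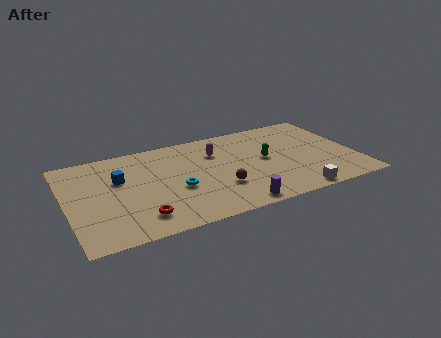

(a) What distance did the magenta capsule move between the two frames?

3.0

From (11.1, 4.5) to (8.8, 6.5), the magenta capsule covered √(2.3² + 2.0²) ≈ 3.0 units.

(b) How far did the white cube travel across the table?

0.8

The white cube was near (13.0, 1.5) before and (12.7, 0.8) after, so it travelled √(0.3² + 0.7²) ≈ 0.8 units.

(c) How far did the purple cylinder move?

1.7

The purple cylinder was near (9.7, 2.5) before and (9.2, 0.9) after, so it travelled √(0.5² + 1.6²) ≈ 1.7 units.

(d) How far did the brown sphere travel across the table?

3.4

The brown sphere was near (11.3, 0.8) before and (8.6, 2.9) after, so it travelled √(2.7² + 2.1²) ≈ 3.4 units.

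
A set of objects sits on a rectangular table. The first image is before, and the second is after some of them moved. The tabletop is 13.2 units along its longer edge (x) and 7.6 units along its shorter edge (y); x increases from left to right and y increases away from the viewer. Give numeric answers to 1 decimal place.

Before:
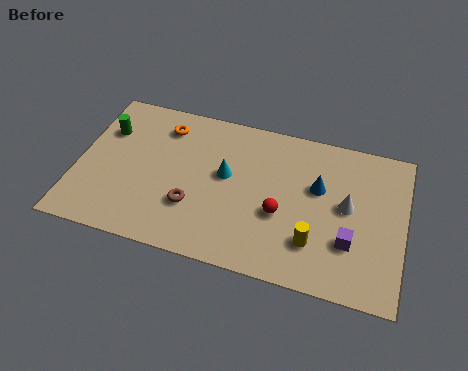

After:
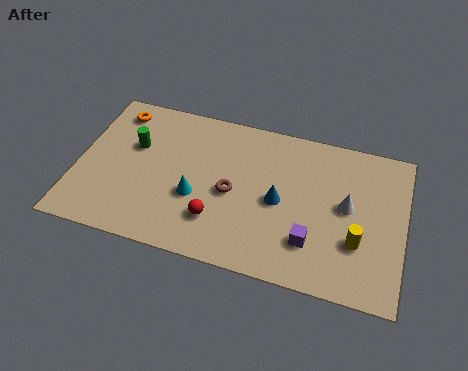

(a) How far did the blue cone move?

1.9

The blue cone was near (9.7, 4.7) before and (8.2, 3.6) after, so it travelled √(1.5² + 1.1²) ≈ 1.9 units.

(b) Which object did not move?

the white cone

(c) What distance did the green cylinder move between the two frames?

1.3

From (1.0, 5.3) to (2.2, 4.8), the green cylinder covered √(1.2² + 0.5²) ≈ 1.3 units.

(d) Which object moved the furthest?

the red sphere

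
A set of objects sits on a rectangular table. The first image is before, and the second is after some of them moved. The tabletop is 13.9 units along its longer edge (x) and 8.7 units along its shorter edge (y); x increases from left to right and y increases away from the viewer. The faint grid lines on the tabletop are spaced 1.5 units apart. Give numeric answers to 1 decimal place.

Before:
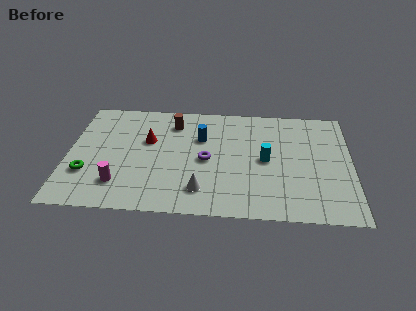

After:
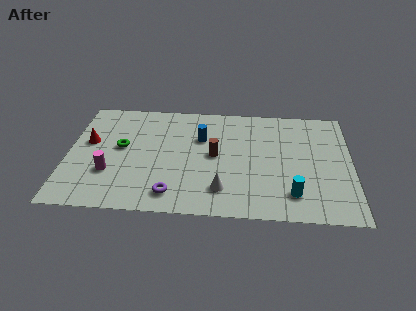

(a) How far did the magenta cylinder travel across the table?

0.9

From (2.6, 2.0) to (2.1, 2.8), the magenta cylinder covered √(0.5² + 0.8²) ≈ 0.9 units.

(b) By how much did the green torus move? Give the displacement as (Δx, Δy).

(1.6, 2.1)

From the two frames, the green torus sits at roughly (1.0, 2.7) before and (2.6, 4.8) after.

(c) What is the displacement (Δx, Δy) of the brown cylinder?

(2.1, -2.4)

The brown cylinder started near (5.1, 6.9) and ended near (7.2, 4.5).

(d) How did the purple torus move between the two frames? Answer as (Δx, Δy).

(-1.6, -2.7)

The purple torus started near (6.8, 4.1) and ended near (5.2, 1.4).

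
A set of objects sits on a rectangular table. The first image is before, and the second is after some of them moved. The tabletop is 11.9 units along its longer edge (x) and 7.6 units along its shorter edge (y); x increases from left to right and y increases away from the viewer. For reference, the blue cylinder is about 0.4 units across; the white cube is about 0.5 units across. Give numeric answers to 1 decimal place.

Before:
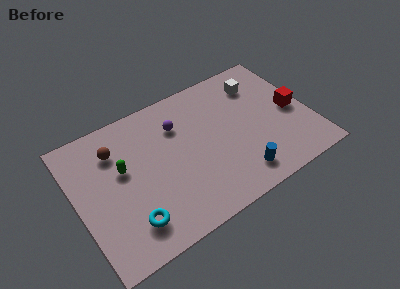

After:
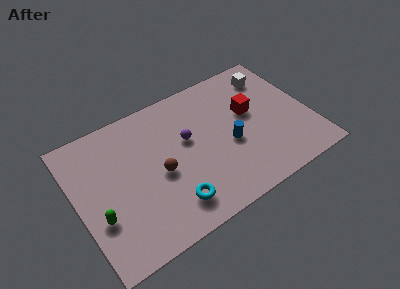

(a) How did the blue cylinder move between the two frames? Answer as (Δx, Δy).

(-0.1, 1.9)

From the two frames, the blue cylinder sits at roughly (7.8, 1.3) before and (7.7, 3.2) after.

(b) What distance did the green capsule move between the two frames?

2.4

The green capsule moved from about (2.4, 4.5) to (0.9, 2.6), a distance of √(1.5² + 1.9²) ≈ 2.4.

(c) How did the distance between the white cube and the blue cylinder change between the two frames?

-1.0

The distance was about 5.0 in the first image and 4.0 in the second, so they moved 1.0 units closer together.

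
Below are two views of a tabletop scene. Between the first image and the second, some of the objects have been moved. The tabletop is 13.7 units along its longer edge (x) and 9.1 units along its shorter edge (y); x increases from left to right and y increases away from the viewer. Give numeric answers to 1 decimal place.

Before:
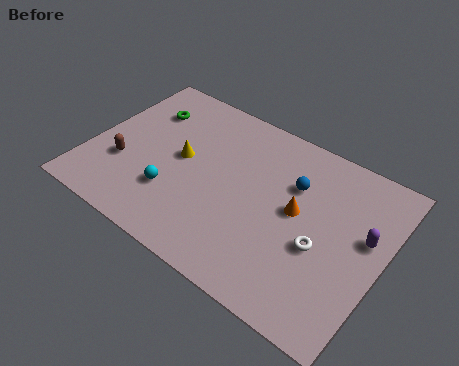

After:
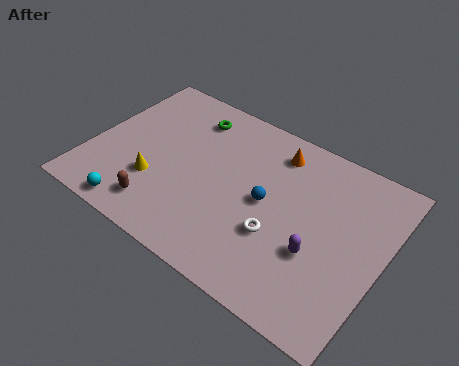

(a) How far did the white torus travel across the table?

2.0

From (11.0, 3.7) to (9.1, 3.2), the white torus covered √(1.9² + 0.5²) ≈ 2.0 units.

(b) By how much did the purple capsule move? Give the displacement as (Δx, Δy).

(-1.9, -2.0)

From the two frames, the purple capsule sits at roughly (12.8, 5.3) before and (10.9, 3.3) after.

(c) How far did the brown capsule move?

2.6

The brown capsule was near (1.7, 3.1) before and (3.8, 1.6) after, so it travelled √(2.1² + 1.5²) ≈ 2.6 units.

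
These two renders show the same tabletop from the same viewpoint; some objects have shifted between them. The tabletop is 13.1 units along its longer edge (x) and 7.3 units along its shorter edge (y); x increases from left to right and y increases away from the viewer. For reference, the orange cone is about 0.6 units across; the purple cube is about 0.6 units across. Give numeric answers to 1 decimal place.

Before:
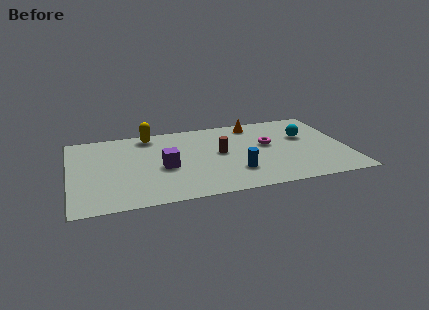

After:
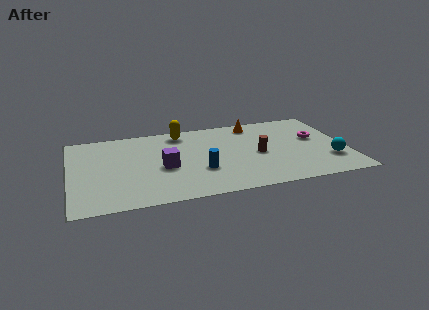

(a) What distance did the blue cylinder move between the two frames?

1.7

The blue cylinder was near (7.7, 2.0) before and (6.1, 2.5) after, so it travelled √(1.6² + 0.5²) ≈ 1.7 units.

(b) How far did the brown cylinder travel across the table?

1.9

The brown cylinder was near (7.1, 3.9) before and (8.9, 3.4) after, so it travelled √(1.8² + 0.5²) ≈ 1.9 units.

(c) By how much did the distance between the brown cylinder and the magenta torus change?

+0.6

Before: roughly 2.3 units apart; after: 2.9. That's 0.6 units further apart.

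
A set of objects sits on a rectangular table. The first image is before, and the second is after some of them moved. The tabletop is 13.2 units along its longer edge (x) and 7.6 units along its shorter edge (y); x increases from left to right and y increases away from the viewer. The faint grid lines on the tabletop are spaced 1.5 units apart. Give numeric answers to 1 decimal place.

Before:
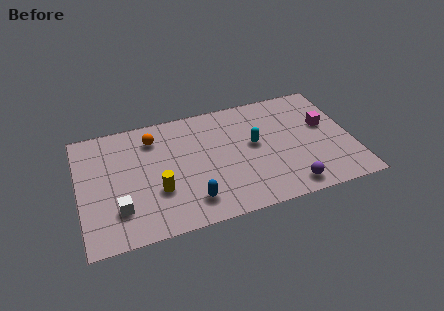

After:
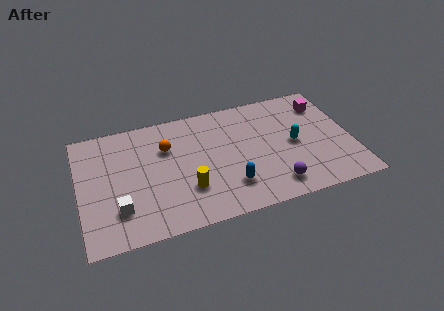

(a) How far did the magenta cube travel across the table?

1.4

From (12.0, 4.5) to (12.1, 5.9), the magenta cube covered √(0.1² + 1.4²) ≈ 1.4 units.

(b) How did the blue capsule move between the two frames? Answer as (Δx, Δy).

(1.9, 0.4)

The blue capsule started near (5.2, 1.5) and ended near (7.1, 1.9).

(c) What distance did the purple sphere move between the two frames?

0.8

From (9.9, 1.0) to (9.2, 1.3), the purple sphere covered √(0.7² + 0.3²) ≈ 0.8 units.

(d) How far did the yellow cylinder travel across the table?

1.4

From (3.7, 2.6) to (5.1, 2.3), the yellow cylinder covered √(1.4² + 0.3²) ≈ 1.4 units.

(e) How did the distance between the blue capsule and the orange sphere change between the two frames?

-0.4

The distance was about 4.7 in the first image and 4.3 in the second, so they moved 0.4 units closer together.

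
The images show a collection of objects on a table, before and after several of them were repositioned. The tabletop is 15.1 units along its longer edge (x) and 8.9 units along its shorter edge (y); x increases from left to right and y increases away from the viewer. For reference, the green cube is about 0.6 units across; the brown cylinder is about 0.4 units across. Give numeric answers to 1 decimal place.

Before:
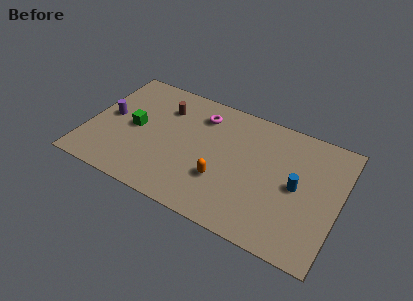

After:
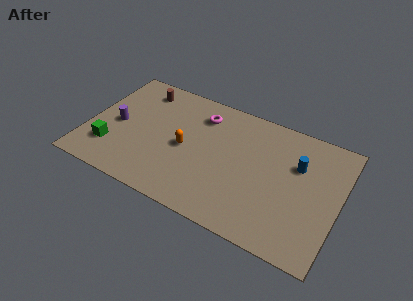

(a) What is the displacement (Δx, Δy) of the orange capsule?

(-2.4, 1.3)

The orange capsule started near (8.3, 2.9) and ended near (5.9, 4.2).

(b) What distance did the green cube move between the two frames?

2.4

The green cube moved from about (2.8, 4.4) to (1.6, 2.3), a distance of √(1.2² + 2.1²) ≈ 2.4.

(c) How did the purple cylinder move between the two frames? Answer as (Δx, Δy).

(0.5, -0.4)

From the two frames, the purple cylinder sits at roughly (1.2, 4.6) before and (1.7, 4.2) after.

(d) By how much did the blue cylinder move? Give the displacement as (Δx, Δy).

(-0.1, 1.5)

The blue cylinder started near (12.6, 4.4) and ended near (12.5, 5.9).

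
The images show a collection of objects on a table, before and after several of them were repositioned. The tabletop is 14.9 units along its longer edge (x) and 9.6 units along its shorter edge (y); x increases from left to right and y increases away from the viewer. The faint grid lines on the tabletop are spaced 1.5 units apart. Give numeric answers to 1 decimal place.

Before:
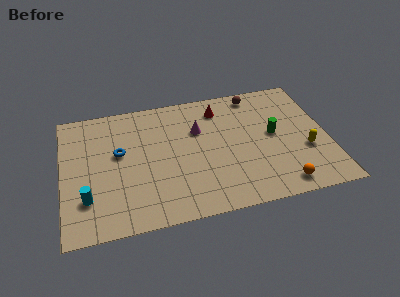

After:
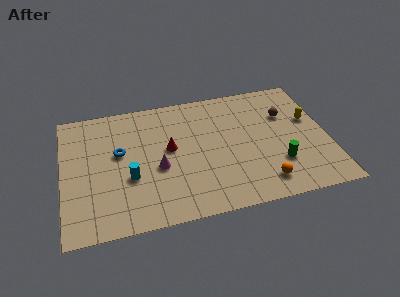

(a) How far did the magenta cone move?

3.4

The magenta cone was near (7.7, 6.4) before and (5.3, 4.0) after, so it travelled √(2.4² + 2.4²) ≈ 3.4 units.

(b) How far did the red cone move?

3.9

From (9.0, 7.8) to (6.0, 5.3), the red cone covered √(3.0² + 2.5²) ≈ 3.9 units.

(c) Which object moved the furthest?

the red cone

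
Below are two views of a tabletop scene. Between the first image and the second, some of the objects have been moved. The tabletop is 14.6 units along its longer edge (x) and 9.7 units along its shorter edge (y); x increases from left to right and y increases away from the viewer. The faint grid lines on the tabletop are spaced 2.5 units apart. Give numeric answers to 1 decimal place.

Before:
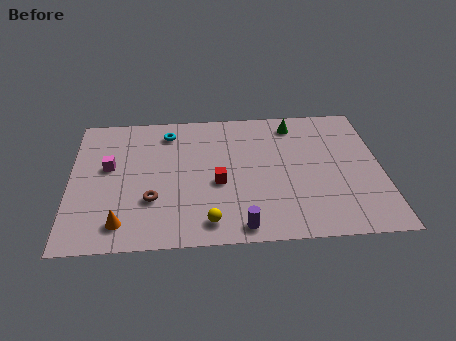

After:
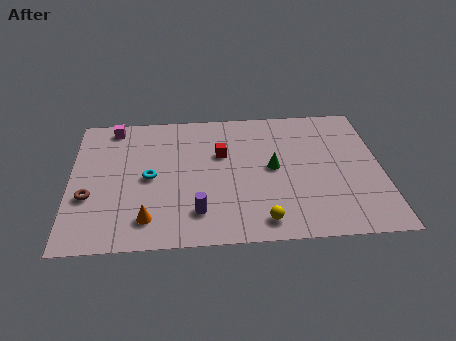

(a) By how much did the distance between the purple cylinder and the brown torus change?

+0.6

Before: roughly 4.6 units apart; after: 5.2. That's 0.6 units further apart.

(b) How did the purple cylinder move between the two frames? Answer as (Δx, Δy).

(-2.0, 1.1)

The purple cylinder was at about (7.9, 1.0) and moved to about (5.9, 2.1).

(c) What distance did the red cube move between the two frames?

2.1

The red cube was near (6.9, 4.1) before and (7.1, 6.2) after, so it travelled √(0.2² + 2.1²) ≈ 2.1 units.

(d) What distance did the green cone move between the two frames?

3.4

The green cone was near (10.6, 8.2) before and (9.5, 5.0) after, so it travelled √(1.1² + 3.2²) ≈ 3.4 units.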